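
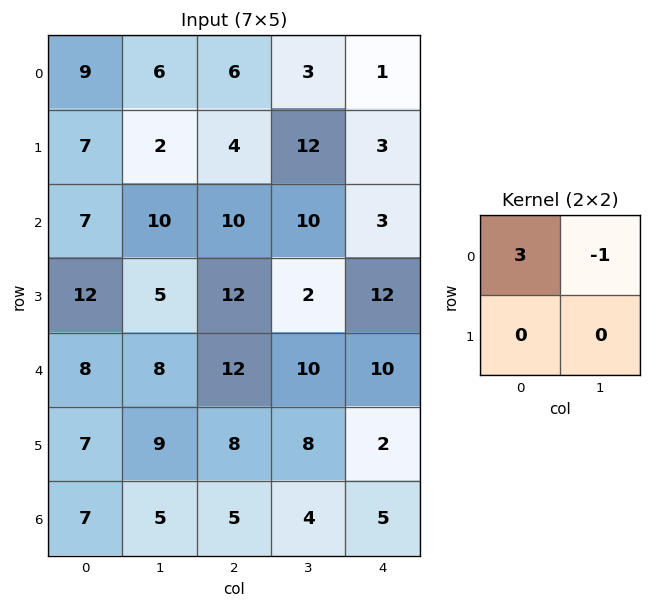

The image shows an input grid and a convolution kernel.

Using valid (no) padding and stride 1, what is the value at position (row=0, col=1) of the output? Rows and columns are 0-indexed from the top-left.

The receptive field on the input at this output position is [6 6 / 2 4]. Elementwise product with the kernel and sum: 6·3 + 6·-1.

12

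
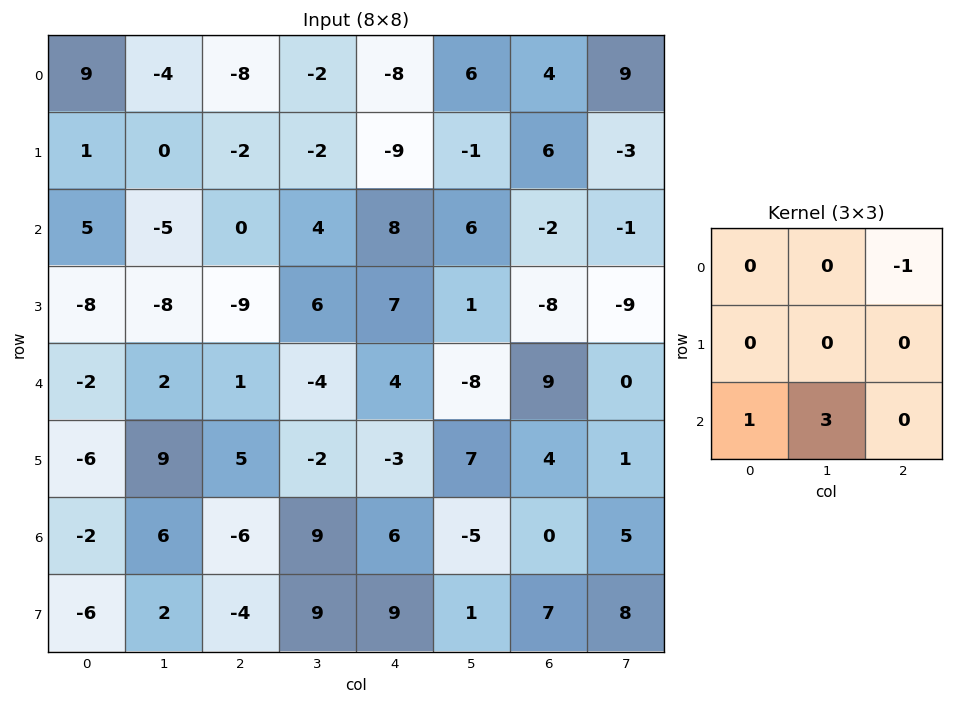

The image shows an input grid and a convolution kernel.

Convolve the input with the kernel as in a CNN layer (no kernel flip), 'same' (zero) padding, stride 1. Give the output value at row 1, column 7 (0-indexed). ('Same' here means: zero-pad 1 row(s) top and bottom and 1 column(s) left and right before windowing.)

-5

The receptive field on the zero-padded input at this output position is [4 9 0 / 6 -3 0 / -2 -1 0]. Elementwise product with the kernel and sum: 0·-1 + -2·1 + -1·3.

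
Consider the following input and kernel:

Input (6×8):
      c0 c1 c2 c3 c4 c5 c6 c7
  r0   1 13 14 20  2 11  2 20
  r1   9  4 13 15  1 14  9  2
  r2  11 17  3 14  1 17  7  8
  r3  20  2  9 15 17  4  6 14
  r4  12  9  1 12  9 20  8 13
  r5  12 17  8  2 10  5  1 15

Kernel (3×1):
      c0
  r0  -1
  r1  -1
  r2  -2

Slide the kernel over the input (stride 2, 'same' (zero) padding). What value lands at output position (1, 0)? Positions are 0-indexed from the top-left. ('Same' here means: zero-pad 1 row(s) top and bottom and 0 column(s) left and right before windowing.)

-60

The receptive field on the zero-padded input at this output position is [9 / 11 / 20]. Elementwise product with the kernel and sum: 9·-1 + 11·-1 + 20·-2.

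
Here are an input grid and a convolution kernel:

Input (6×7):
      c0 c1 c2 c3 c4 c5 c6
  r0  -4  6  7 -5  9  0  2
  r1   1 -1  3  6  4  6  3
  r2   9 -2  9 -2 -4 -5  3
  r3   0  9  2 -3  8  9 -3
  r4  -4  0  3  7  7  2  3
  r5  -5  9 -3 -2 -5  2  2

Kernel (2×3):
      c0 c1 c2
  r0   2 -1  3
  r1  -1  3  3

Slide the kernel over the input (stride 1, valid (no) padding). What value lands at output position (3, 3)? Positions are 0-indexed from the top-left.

The receptive field on the input at this output position is [-3 8 9 / 7 7 2]. Elementwise product with the kernel and sum: -3·2 + 8·-1 + 9·3 + 7·-1 + 7·3 + 2·3.

33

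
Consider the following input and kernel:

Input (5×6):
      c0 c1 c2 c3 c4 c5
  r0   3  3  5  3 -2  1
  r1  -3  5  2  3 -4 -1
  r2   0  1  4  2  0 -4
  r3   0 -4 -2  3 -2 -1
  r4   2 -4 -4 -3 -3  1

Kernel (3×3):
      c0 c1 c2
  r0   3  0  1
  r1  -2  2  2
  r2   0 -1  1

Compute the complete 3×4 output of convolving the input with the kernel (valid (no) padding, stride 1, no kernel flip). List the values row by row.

Output[0,0]: The receptive field on the input at this output position is [3 3 5 / -3 5 2 / 0 1 4]. Elementwise product with the kernel and sum: 3·3 + 5·1 + -3·-2 + 5·2 + 2·2 + 1·-1 + 4·1.

37 10 5 -10
5 33 -7 -3
-8 16 18 -6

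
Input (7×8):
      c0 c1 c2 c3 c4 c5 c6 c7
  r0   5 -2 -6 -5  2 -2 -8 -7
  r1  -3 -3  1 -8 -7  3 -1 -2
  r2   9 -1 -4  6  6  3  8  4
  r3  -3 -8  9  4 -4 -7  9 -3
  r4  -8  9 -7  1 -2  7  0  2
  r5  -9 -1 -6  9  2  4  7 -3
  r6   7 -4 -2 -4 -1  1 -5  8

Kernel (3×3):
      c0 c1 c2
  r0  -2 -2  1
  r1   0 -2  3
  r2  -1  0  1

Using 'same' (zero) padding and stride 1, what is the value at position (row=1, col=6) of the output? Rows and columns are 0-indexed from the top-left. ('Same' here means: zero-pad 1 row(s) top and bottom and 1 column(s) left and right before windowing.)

The receptive field on the zero-padded input at this output position is [-2 -8 -7 / 3 -1 -2 / 3 8 4]. Elementwise product with the kernel and sum: -2·-2 + -8·-2 + -7·1 + -1·-2 + -2·3 + 3·-1 + 4·1.

10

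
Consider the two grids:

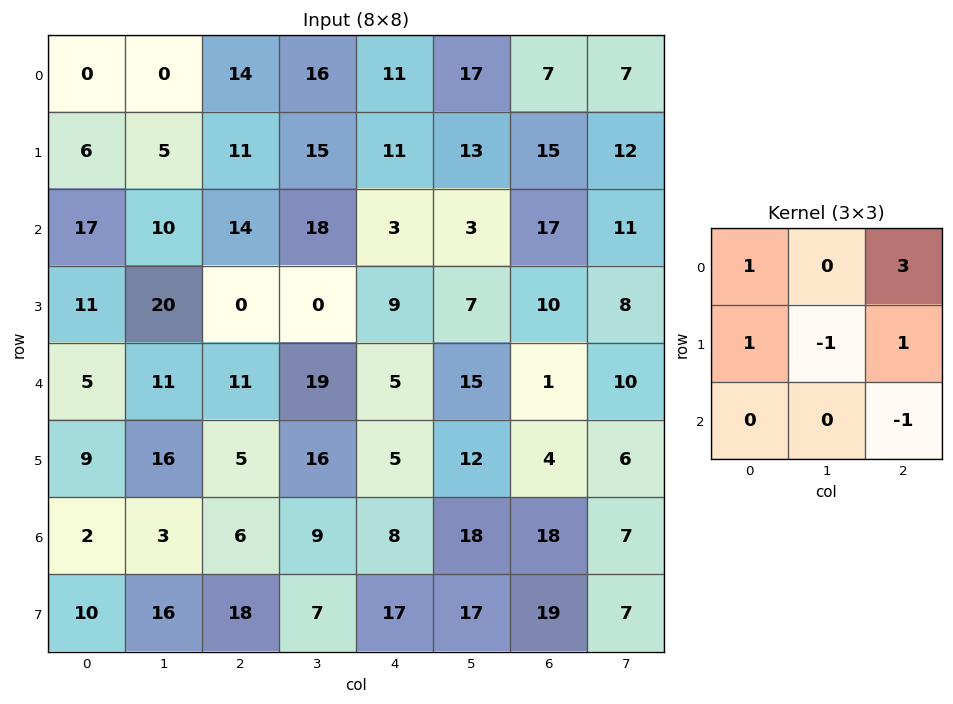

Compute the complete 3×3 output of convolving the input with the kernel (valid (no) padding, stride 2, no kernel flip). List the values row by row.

Output[0,0]: The receptive field on the input at this output position is [0 0 14 / 6 5 11 / 17 10 14]. Elementwise product with the kernel and sum: 0·1 + 14·3 + 6·1 + 5·-1 + 11·1 + 14·-1.
Output[0,1]: The receptive field on the input at this output position is [14 16 11 / 11 15 11 / 14 18 3]. Elementwise product with the kernel and sum: 14·1 + 11·3 + 11·1 + 15·-1 + 11·1 + 3·-1.

40 51 28
39 27 65
30 12 -13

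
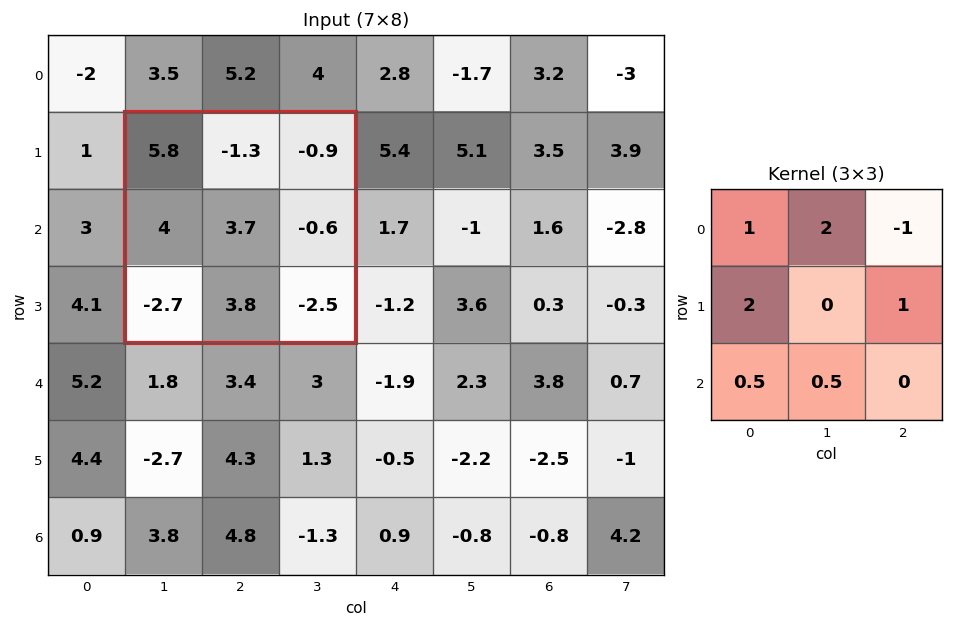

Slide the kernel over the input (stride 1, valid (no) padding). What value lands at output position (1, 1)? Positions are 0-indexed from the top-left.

12.05

The receptive field on the input at this output position is [5.8 -1.3 -0.9 / 4 3.7 -0.6 / -2.7 3.8 -2.5]. Elementwise product with the kernel and sum: 5.8·1 + -1.3·2 + -0.9·-1 + 4·2 + -0.6·1 + -2.7·0.5 + 3.8·0.5.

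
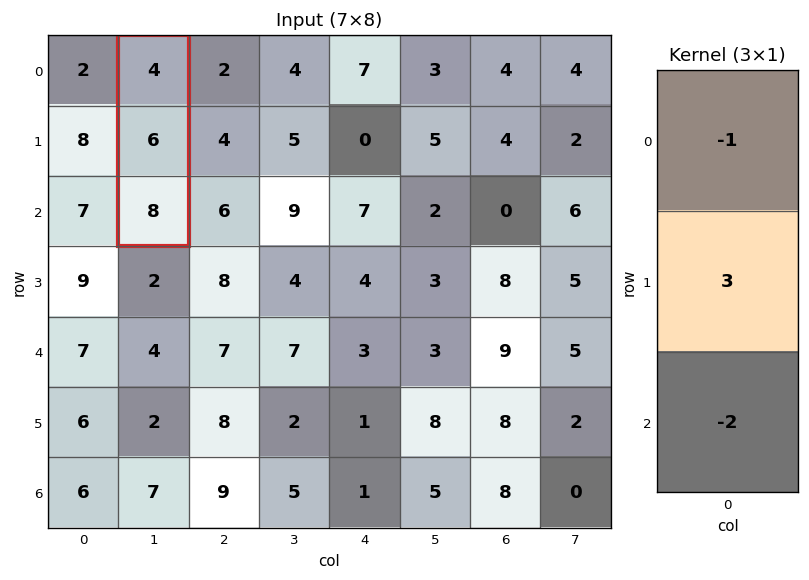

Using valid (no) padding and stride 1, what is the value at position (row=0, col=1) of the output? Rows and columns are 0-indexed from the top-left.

-2

The receptive field on the input at this output position is [4 / 6 / 8]. Elementwise product with the kernel and sum: 4·-1 + 6·3 + 8·-2.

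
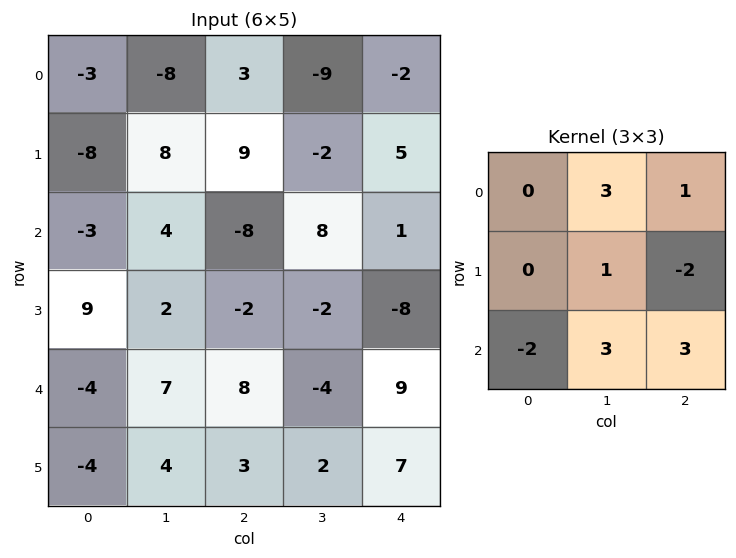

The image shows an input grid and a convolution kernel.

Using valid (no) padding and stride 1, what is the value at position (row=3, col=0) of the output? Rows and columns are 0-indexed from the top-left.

The receptive field on the input at this output position is [9 2 -2 / -4 7 8 / -4 4 3]. Elementwise product with the kernel and sum: 2·3 + -2·1 + 7·1 + 8·-2 + -4·-2 + 4·3 + 3·3.

24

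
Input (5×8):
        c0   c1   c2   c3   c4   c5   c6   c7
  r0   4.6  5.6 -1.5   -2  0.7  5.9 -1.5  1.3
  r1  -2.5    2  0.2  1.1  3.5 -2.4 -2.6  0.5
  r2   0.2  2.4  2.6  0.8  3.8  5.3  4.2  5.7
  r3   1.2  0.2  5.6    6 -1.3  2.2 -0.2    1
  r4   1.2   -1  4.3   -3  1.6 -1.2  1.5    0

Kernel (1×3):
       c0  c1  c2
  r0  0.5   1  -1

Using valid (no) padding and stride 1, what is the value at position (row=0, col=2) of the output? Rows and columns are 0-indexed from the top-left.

The receptive field on the input at this output position is [-1.5 -2 0.7]. Elementwise product with the kernel and sum: -1.5·0.5 + -2·1 + 0.7·-1.

-3.45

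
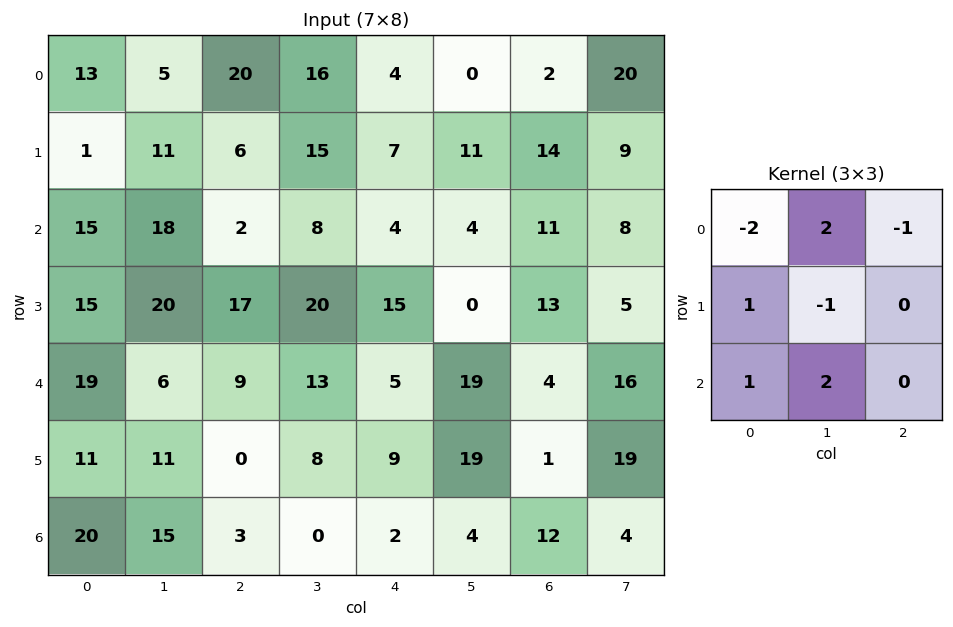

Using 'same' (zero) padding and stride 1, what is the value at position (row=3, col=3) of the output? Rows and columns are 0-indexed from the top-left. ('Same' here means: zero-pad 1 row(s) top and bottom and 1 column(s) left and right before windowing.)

40

The receptive field on the zero-padded input at this output position is [2 8 4 / 17 20 15 / 9 13 5]. Elementwise product with the kernel and sum: 2·-2 + 8·2 + 4·-1 + 17·1 + 20·-1 + 9·1 + 13·2.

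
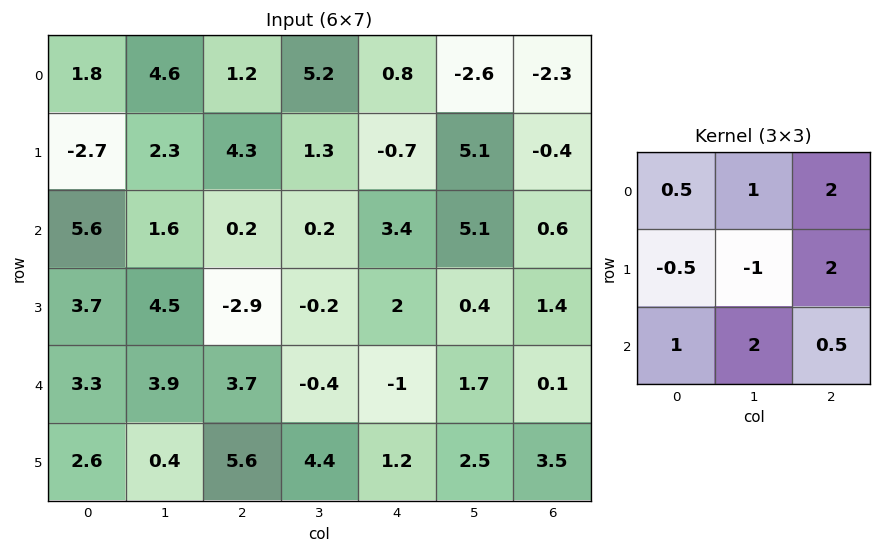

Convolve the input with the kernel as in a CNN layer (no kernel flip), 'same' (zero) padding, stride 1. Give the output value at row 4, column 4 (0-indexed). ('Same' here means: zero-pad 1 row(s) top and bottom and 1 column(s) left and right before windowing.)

The receptive field on the zero-padded input at this output position is [-0.2 2 0.4 / -0.4 -1 1.7 / 4.4 1.2 2.5]. Elementwise product with the kernel and sum: -0.2·0.5 + 2·1 + 0.4·2 + -0.4·-0.5 + -1·-1 + 1.7·2 + 4.4·1 + 1.2·2 + 2.5·0.5.

15.35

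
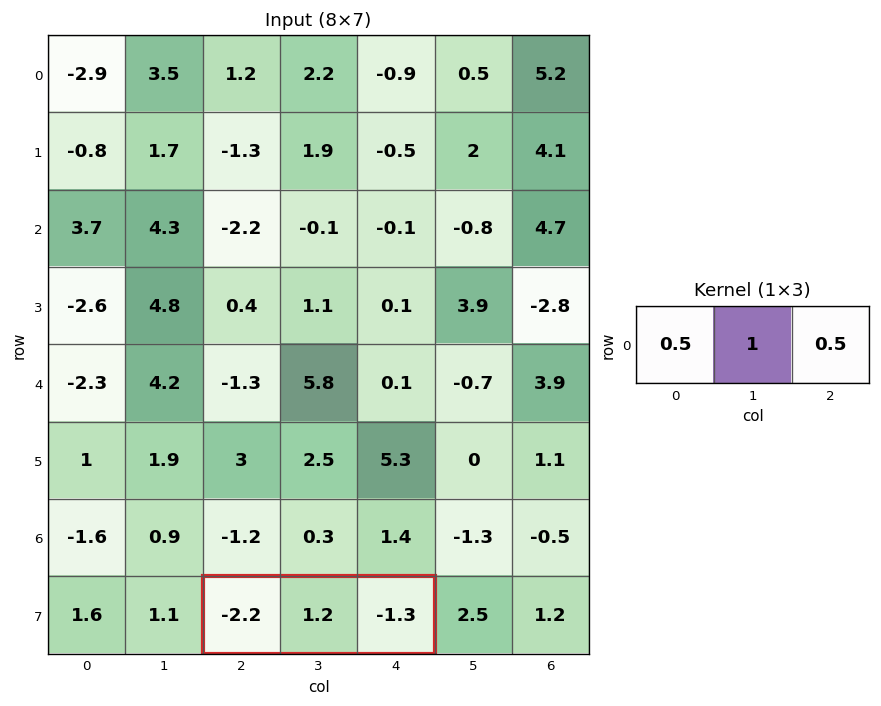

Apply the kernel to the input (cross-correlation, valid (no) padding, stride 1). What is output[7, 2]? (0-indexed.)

The receptive field on the input at this output position is [-2.2 1.2 -1.3]. Elementwise product with the kernel and sum: -2.2·0.5 + 1.2·1 + -1.3·0.5.

-0.55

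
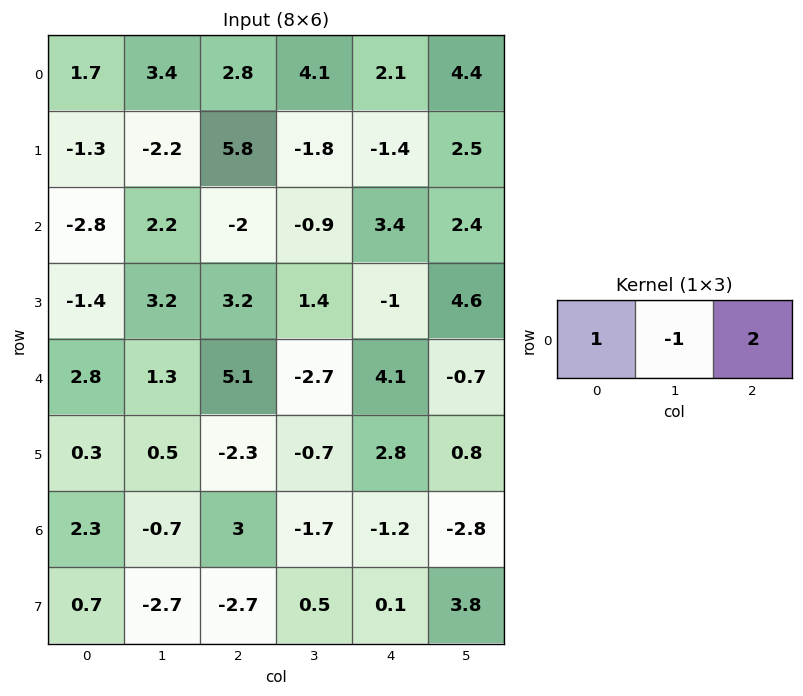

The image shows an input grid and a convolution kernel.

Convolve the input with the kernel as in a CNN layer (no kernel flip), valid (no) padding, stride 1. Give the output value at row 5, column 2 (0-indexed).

The receptive field on the input at this output position is [-2.3 -0.7 2.8]. Elementwise product with the kernel and sum: -2.3·1 + -0.7·-1 + 2.8·2.

4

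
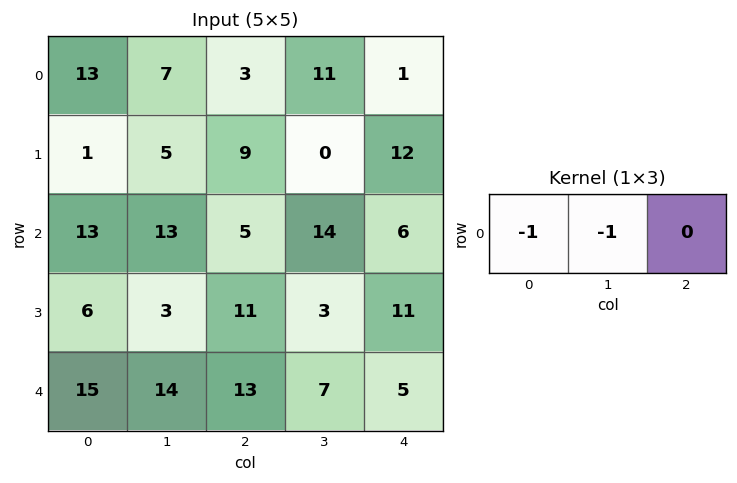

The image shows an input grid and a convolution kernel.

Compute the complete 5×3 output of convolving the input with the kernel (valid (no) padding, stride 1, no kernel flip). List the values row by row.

Output[0,0]: The receptive field on the input at this output position is [13 7 3]. Elementwise product with the kernel and sum: 13·-1 + 7·-1.
Output[0,1]: The receptive field on the input at this output position is [7 3 11]. Elementwise product with the kernel and sum: 7·-1 + 3·-1.

-20 -10 -14
-6 -14 -9
-26 -18 -19
-9 -14 -14
-29 -27 -20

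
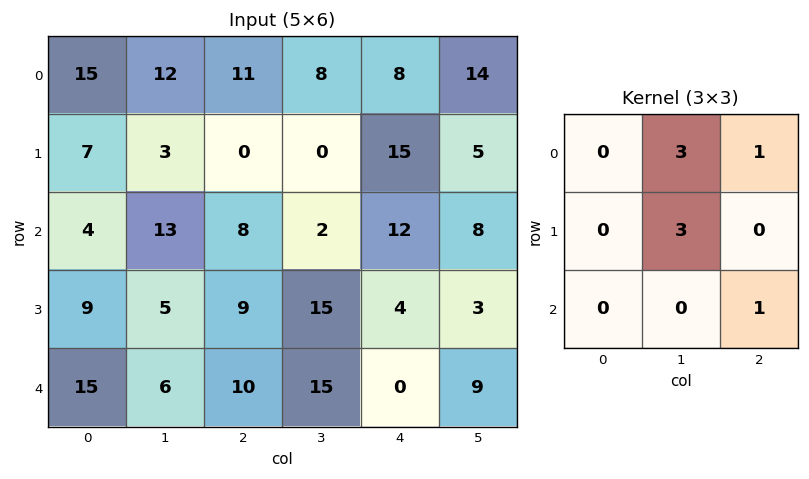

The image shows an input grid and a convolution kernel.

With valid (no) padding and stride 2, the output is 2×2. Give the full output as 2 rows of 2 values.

Output[0,0]: The receptive field on the input at this output position is [15 12 11 / 7 3 0 / 4 13 8]. Elementwise product with the kernel and sum: 12·3 + 11·1 + 3·3 + 8·1.

64 44
72 63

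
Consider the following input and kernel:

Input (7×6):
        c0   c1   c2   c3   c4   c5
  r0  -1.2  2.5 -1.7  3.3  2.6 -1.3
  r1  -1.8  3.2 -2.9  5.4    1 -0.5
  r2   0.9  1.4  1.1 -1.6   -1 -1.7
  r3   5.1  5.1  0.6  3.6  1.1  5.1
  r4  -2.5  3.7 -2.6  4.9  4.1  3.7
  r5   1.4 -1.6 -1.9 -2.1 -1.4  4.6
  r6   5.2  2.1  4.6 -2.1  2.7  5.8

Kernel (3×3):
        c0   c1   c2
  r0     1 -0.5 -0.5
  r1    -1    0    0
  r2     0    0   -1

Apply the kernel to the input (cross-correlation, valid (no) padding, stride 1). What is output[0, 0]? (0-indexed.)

-0.9

The receptive field on the input at this output position is [-1.2 2.5 -1.7 / -1.8 3.2 -2.9 / 0.9 1.4 1.1]. Elementwise product with the kernel and sum: -1.2·1 + 2.5·-0.5 + -1.7·-0.5 + -1.8·-1 + 1.1·-1.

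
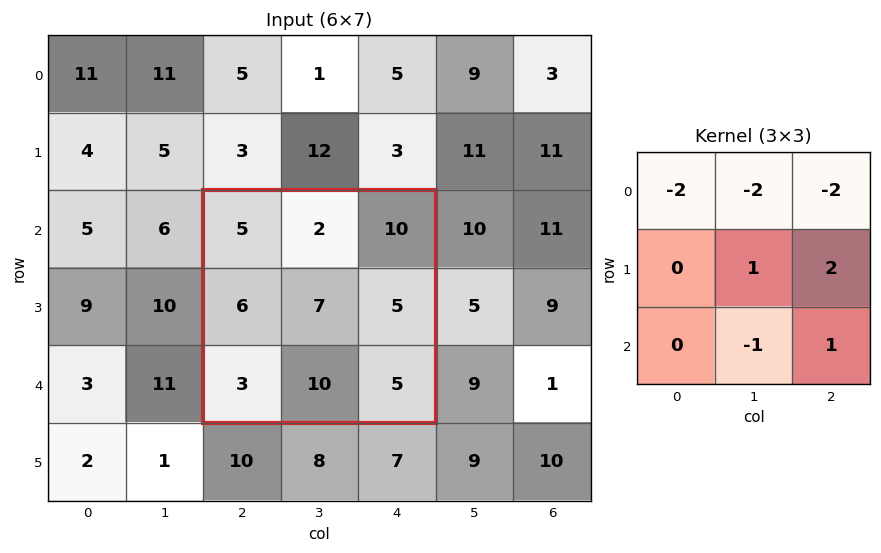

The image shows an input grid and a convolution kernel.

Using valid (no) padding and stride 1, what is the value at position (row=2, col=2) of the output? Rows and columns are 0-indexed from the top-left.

-22

The receptive field on the input at this output position is [5 2 10 / 6 7 5 / 3 10 5]. Elementwise product with the kernel and sum: 5·-2 + 2·-2 + 10·-2 + 7·1 + 5·2 + 10·-1 + 5·1.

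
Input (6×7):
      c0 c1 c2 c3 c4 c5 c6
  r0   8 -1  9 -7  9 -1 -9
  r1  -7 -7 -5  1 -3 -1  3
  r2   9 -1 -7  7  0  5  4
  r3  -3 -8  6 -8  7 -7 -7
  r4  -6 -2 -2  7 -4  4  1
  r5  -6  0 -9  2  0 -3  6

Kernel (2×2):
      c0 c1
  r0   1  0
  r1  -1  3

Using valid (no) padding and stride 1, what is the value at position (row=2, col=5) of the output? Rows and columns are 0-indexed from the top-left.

-9

The receptive field on the input at this output position is [5 4 / -7 -7]. Elementwise product with the kernel and sum: 5·1 + -7·-1 + -7·3.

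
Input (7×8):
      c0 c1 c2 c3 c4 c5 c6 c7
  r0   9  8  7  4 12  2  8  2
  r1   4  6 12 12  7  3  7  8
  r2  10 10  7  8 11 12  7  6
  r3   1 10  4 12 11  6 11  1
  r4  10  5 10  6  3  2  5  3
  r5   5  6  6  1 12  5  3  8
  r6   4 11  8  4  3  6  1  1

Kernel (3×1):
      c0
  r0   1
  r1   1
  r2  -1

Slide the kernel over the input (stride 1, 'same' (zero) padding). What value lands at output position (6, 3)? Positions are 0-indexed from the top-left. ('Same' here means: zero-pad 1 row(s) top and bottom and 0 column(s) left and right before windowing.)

The receptive field on the zero-padded input at this output position is [1 / 4 / 0]. Elementwise product with the kernel and sum: 1·1 + 4·1 + 0·-1.

5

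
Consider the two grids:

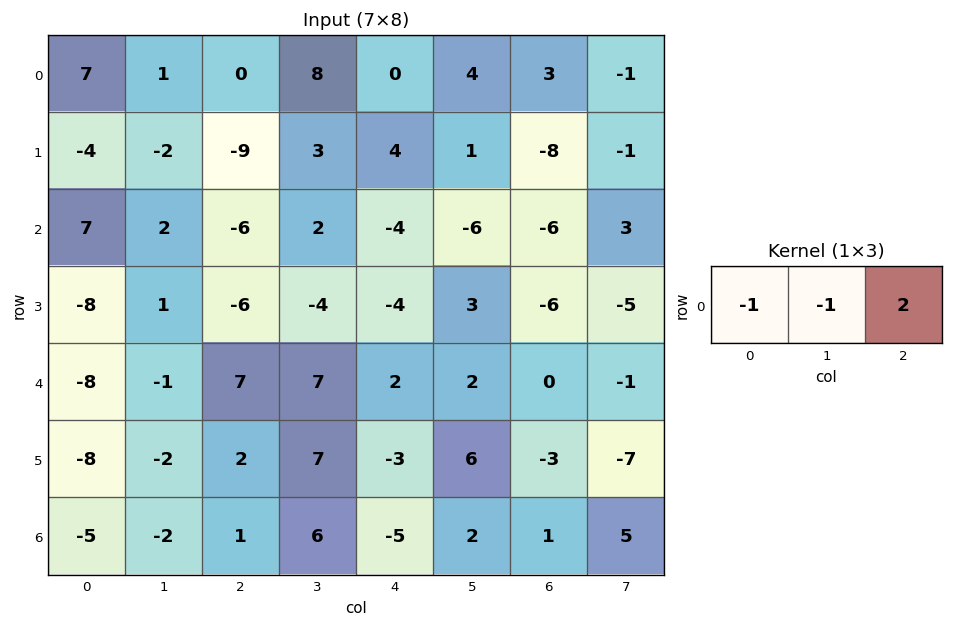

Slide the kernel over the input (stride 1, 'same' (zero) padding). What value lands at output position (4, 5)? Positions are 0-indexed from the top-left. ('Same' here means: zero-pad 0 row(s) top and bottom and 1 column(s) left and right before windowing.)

The receptive field on the zero-padded input at this output position is [2 2 0]. Elementwise product with the kernel and sum: 2·-1 + 2·-1 + 0·2.

-4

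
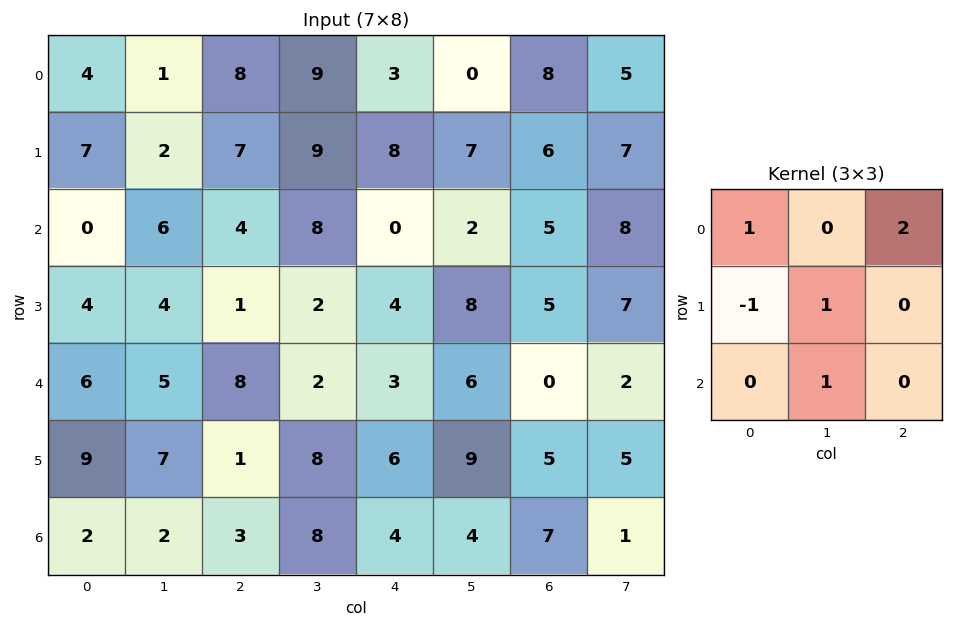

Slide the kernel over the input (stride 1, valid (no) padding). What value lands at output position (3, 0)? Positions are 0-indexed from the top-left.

12

The receptive field on the input at this output position is [4 4 1 / 6 5 8 / 9 7 1]. Elementwise product with the kernel and sum: 4·1 + 1·2 + 6·-1 + 5·1 + 7·1.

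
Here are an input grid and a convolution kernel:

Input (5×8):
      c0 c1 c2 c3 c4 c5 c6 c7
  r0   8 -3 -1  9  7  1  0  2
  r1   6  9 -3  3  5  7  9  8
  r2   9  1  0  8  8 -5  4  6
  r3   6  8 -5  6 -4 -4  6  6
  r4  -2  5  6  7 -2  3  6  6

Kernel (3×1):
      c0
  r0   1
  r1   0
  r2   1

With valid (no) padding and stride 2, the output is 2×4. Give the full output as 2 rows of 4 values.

17 -1 15 4
7 6 6 10

Output[0,0]: The receptive field on the input at this output position is [8 / 6 / 9]. Elementwise product with the kernel and sum: 8·1 + 9·1.
Output[0,1]: The receptive field on the input at this output position is [-1 / -3 / 0]. Elementwise product with the kernel and sum: -1·1 + 0·1.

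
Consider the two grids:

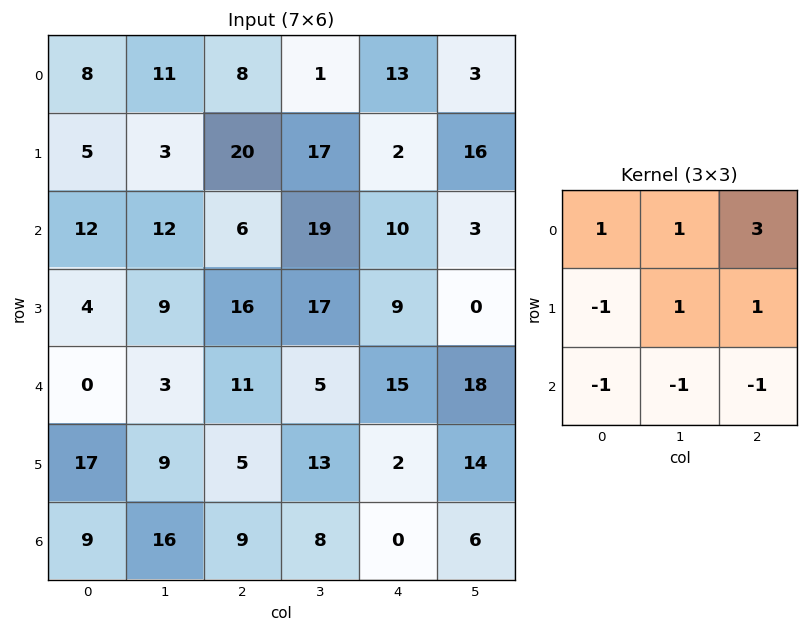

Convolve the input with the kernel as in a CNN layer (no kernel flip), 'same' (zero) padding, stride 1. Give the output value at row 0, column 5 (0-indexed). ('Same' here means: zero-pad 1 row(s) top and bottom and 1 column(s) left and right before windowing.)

The receptive field on the zero-padded input at this output position is [0 0 0 / 13 3 0 / 2 16 0]. Elementwise product with the kernel and sum: 0·1 + 0·1 + 0·3 + 13·-1 + 3·1 + 0·1 + 2·-1 + 16·-1 + 0·-1.

-28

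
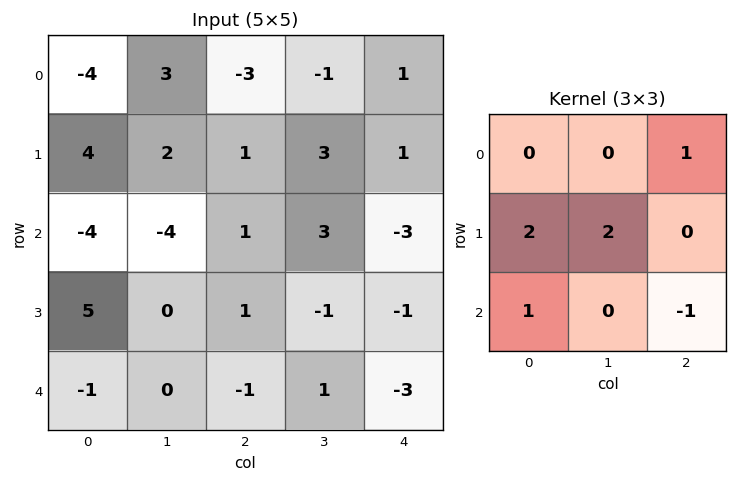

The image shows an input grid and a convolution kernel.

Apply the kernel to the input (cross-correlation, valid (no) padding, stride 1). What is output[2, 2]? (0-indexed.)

The receptive field on the input at this output position is [1 3 -3 / 1 -1 -1 / -1 1 -3]. Elementwise product with the kernel and sum: -3·1 + 1·2 + -1·2 + -1·1 + -3·-1.

-1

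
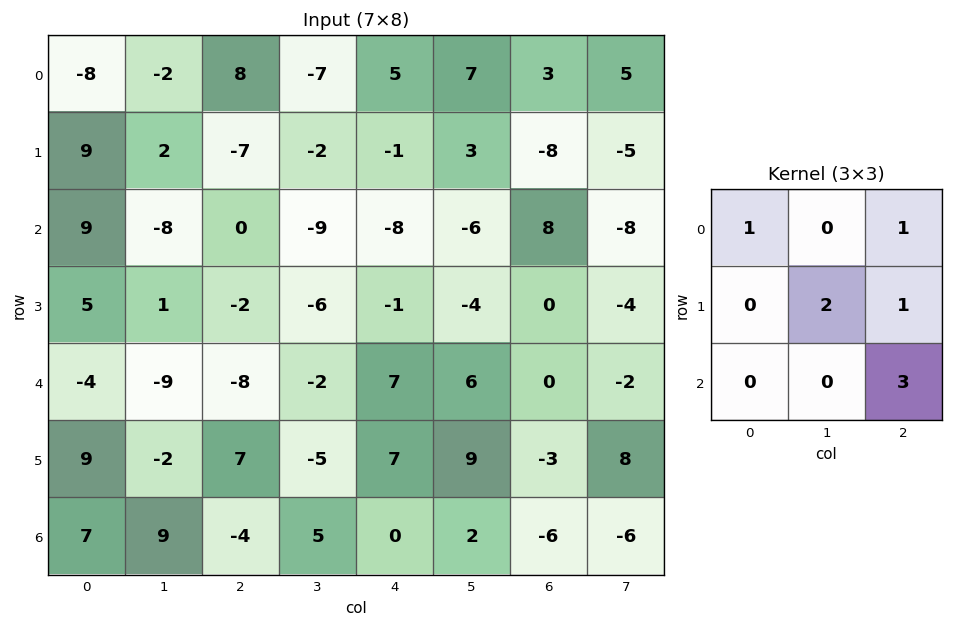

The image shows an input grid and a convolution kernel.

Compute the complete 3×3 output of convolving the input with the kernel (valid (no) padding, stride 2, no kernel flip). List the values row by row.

-3 -16 30
-15 0 -8
-21 -4 4

Output[0,0]: The receptive field on the input at this output position is [-8 -2 8 / 9 2 -7 / 9 -8 0]. Elementwise product with the kernel and sum: -8·1 + 8·1 + 2·2 + -7·1 + 0·3.
Output[0,1]: The receptive field on the input at this output position is [8 -7 5 / -7 -2 -1 / 0 -9 -8]. Elementwise product with the kernel and sum: 8·1 + 5·1 + -2·2 + -1·1 + -8·3.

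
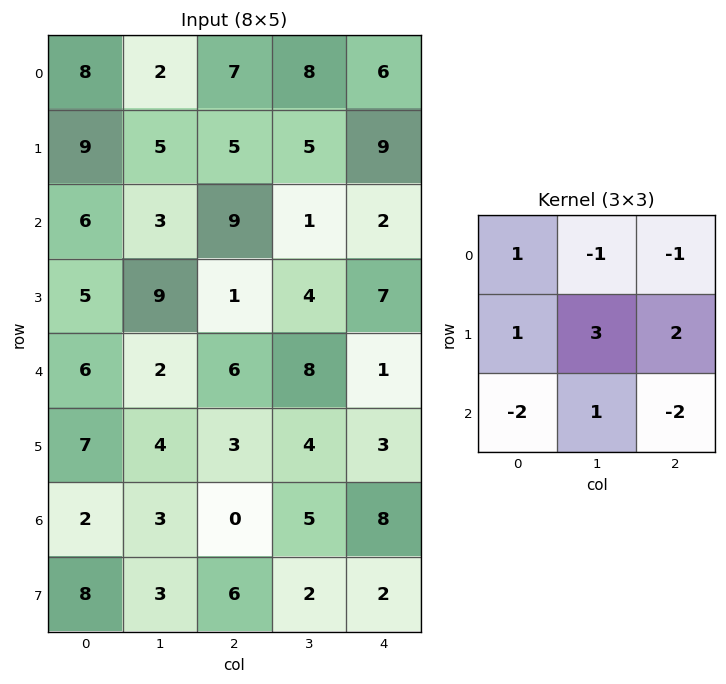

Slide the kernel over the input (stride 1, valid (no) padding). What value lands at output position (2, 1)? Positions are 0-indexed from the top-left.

The receptive field on the input at this output position is [3 9 1 / 9 1 4 / 2 6 8]. Elementwise product with the kernel and sum: 3·1 + 9·-1 + 1·-1 + 9·1 + 1·3 + 4·2 + 2·-2 + 6·1 + 8·-2.

-1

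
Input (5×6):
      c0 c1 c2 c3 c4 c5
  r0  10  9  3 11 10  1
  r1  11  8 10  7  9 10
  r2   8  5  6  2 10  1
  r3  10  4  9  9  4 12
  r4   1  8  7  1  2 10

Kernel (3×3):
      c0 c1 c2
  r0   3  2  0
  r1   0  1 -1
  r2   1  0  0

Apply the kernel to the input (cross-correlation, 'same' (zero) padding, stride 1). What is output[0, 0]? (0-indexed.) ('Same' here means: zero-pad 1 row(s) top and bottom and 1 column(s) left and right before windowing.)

The receptive field on the zero-padded input at this output position is [0 0 0 / 0 10 9 / 0 11 8]. Elementwise product with the kernel and sum: 0·3 + 0·2 + 10·1 + 9·-1 + 0·1.

1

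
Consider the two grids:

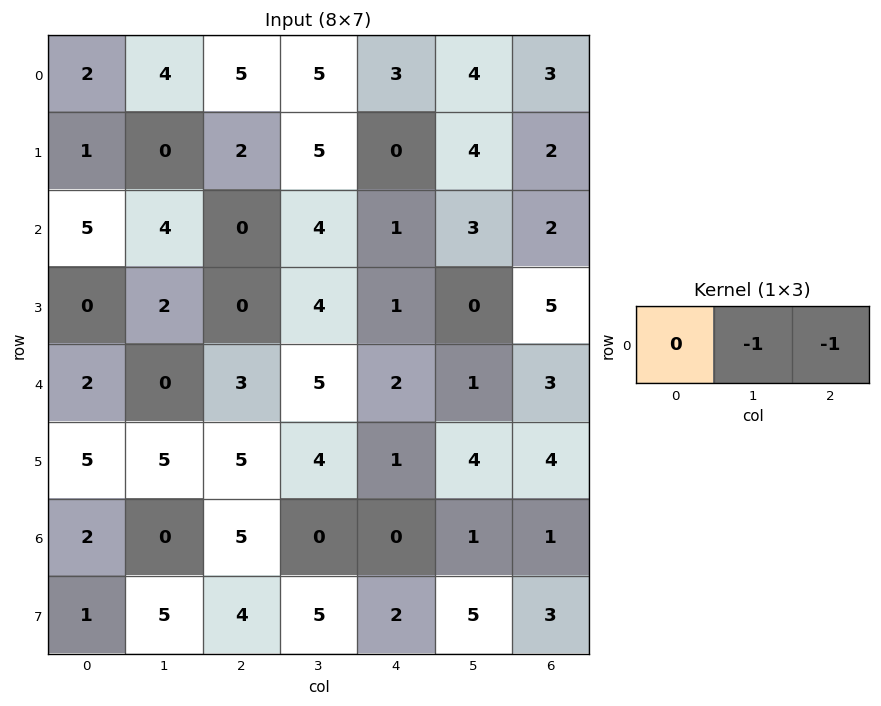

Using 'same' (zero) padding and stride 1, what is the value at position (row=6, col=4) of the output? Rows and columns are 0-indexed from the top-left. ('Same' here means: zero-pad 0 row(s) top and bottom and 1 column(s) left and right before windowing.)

The receptive field on the zero-padded input at this output position is [0 0 1]. Elementwise product with the kernel and sum: 0·-1 + 1·-1.

-1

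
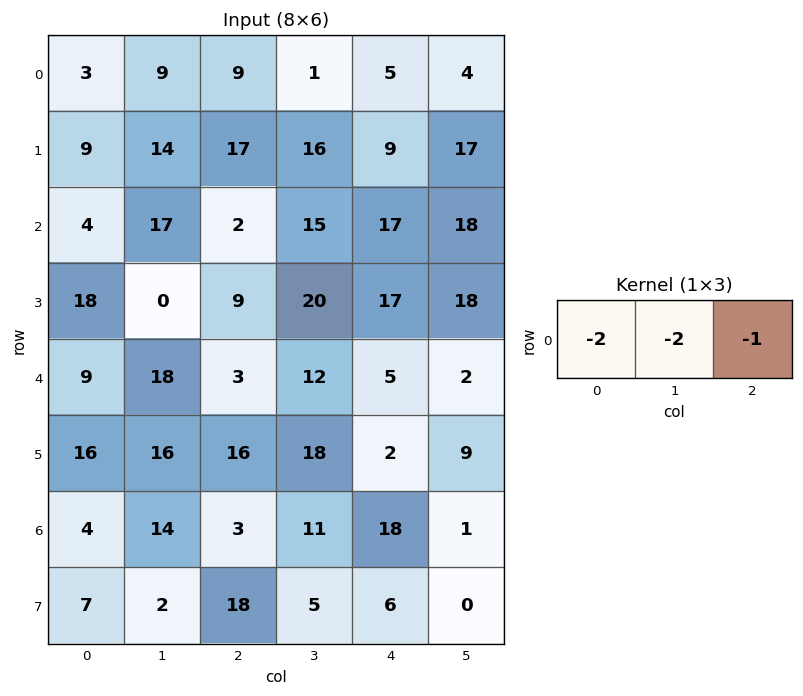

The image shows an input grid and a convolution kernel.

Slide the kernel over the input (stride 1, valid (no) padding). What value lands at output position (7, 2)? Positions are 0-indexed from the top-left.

The receptive field on the input at this output position is [18 5 6]. Elementwise product with the kernel and sum: 18·-2 + 5·-2 + 6·-1.

-52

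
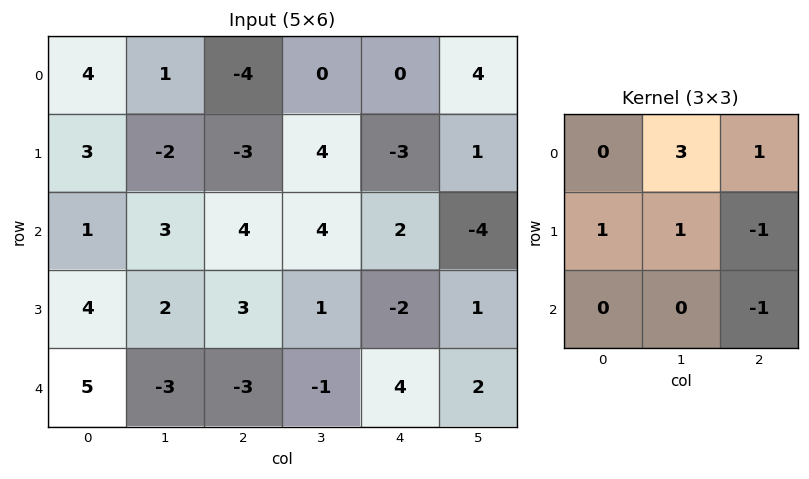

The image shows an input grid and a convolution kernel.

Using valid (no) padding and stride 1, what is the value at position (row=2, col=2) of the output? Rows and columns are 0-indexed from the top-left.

16

The receptive field on the input at this output position is [4 4 2 / 3 1 -2 / -3 -1 4]. Elementwise product with the kernel and sum: 4·3 + 2·1 + 3·1 + 1·1 + -2·-1 + 4·-1.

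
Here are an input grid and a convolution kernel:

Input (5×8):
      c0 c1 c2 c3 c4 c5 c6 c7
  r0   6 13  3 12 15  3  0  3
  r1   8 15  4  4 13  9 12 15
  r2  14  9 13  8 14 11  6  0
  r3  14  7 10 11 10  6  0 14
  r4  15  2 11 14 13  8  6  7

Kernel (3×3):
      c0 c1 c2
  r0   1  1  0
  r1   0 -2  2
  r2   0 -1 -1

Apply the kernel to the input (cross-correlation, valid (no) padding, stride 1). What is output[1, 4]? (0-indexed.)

The receptive field on the input at this output position is [13 9 12 / 14 11 6 / 10 6 0]. Elementwise product with the kernel and sum: 13·1 + 9·1 + 11·-2 + 6·2 + 6·-1 + 0·-1.

6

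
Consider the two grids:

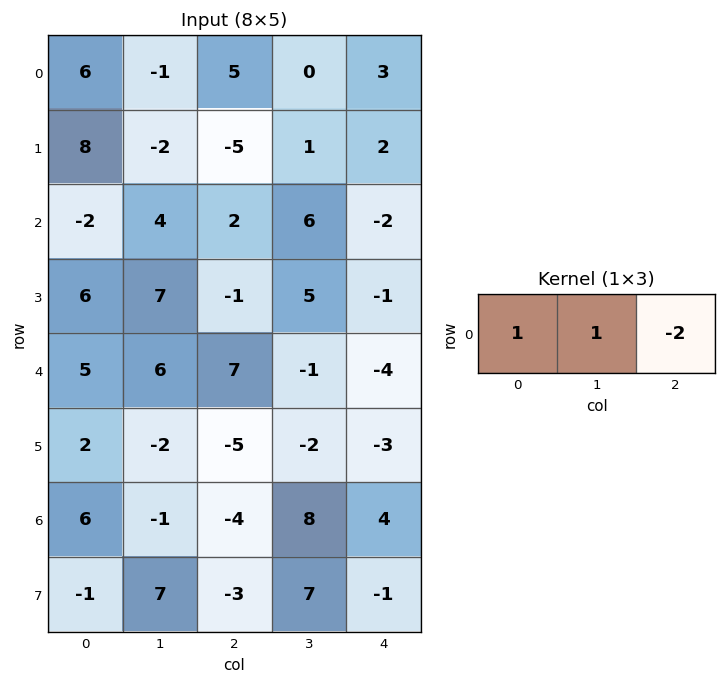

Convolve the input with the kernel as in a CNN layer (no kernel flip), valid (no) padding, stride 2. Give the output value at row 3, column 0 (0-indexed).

The receptive field on the input at this output position is [6 -1 -4]. Elementwise product with the kernel and sum: 6·1 + -1·1 + -4·-2.

13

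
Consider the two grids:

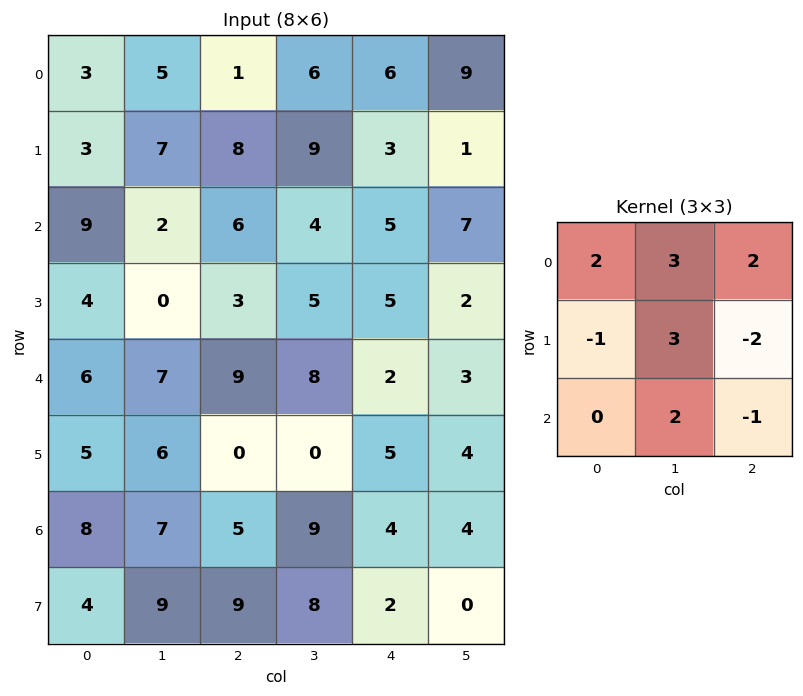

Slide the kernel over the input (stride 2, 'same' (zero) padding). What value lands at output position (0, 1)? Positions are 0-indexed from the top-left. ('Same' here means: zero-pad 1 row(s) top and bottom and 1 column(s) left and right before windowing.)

The receptive field on the zero-padded input at this output position is [0 0 0 / 5 1 6 / 7 8 9]. Elementwise product with the kernel and sum: 0·2 + 0·3 + 0·2 + 5·-1 + 1·3 + 6·-2 + 8·2 + 9·-1.

-7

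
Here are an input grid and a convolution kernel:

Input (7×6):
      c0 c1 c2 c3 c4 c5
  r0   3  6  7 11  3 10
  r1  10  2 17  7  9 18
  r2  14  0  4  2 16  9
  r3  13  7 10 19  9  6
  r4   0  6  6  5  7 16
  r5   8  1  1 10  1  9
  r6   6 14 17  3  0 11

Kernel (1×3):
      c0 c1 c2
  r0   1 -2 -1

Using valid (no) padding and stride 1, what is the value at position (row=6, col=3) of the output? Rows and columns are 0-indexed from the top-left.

-8

The receptive field on the input at this output position is [3 0 11]. Elementwise product with the kernel and sum: 3·1 + 0·-2 + 11·-1.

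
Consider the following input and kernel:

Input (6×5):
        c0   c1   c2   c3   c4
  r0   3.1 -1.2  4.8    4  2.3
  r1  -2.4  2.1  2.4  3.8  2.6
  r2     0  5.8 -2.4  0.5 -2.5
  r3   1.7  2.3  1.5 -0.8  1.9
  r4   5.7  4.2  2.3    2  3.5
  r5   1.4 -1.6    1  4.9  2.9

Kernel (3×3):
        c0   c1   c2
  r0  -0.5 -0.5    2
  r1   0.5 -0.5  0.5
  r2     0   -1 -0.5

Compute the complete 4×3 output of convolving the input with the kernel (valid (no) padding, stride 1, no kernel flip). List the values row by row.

3 10.1 1.55
-2.2 8.6 -0.75
-12.6 -4 -5.7
4 -5 -1

Output[0,0]: The receptive field on the input at this output position is [3.1 -1.2 4.8 / -2.4 2.1 2.4 / 0 5.8 -2.4]. Elementwise product with the kernel and sum: 3.1·-0.5 + -1.2·-0.5 + 4.8·2 + -2.4·0.5 + 2.1·-0.5 + 2.4·0.5 + 5.8·-1 + -2.4·-0.5.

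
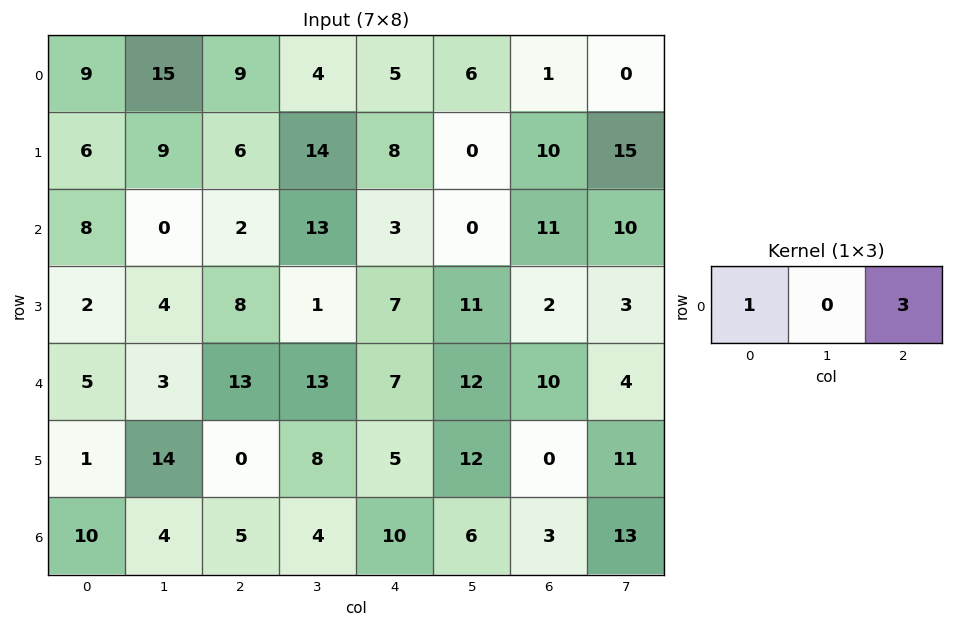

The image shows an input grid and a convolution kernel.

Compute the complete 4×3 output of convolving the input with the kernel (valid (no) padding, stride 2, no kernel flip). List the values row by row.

36 24 8
14 11 36
44 34 37
25 35 19

Output[0,0]: The receptive field on the input at this output position is [9 15 9]. Elementwise product with the kernel and sum: 9·1 + 9·3.
Output[0,1]: The receptive field on the input at this output position is [9 4 5]. Elementwise product with the kernel and sum: 9·1 + 5·3.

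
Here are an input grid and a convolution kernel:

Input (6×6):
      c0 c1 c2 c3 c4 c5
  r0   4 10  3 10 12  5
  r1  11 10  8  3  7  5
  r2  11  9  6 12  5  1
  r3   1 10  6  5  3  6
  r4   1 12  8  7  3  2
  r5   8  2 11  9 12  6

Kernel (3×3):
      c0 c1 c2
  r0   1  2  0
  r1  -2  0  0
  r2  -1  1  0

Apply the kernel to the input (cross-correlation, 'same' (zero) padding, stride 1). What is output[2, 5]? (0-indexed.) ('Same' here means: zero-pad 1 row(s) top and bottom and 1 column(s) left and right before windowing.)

The receptive field on the zero-padded input at this output position is [7 5 0 / 5 1 0 / 3 6 0]. Elementwise product with the kernel and sum: 7·1 + 5·2 + 5·-2 + 3·-1 + 6·1.

10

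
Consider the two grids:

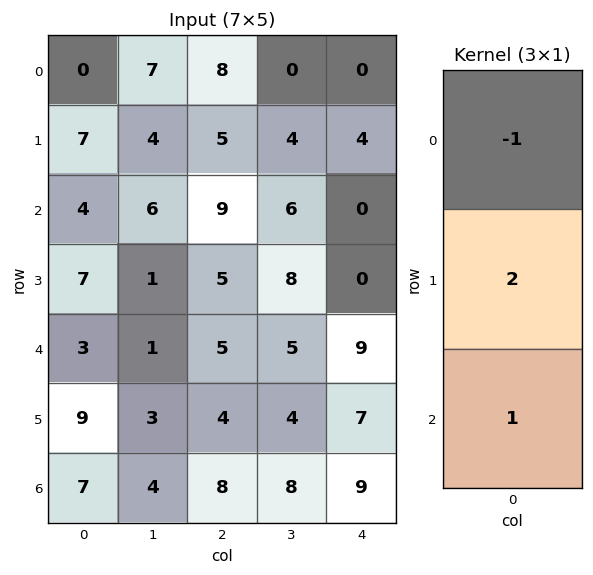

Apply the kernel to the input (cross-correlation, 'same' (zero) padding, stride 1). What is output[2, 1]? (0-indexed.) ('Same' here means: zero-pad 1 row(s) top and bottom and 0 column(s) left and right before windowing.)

9

The receptive field on the zero-padded input at this output position is [4 / 6 / 1]. Elementwise product with the kernel and sum: 4·-1 + 6·2 + 1·1.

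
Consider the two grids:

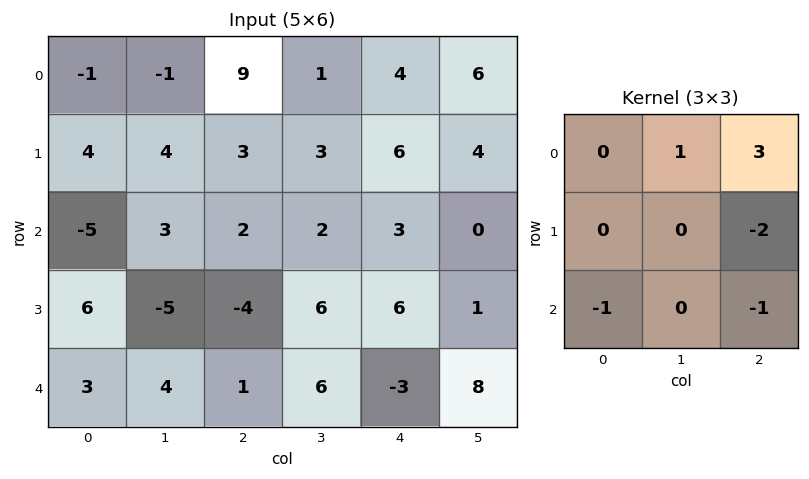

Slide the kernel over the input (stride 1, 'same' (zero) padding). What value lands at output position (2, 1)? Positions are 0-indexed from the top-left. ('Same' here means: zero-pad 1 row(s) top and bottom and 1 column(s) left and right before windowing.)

The receptive field on the zero-padded input at this output position is [4 4 3 / -5 3 2 / 6 -5 -4]. Elementwise product with the kernel and sum: 4·1 + 3·3 + 2·-2 + 6·-1 + -4·-1.

7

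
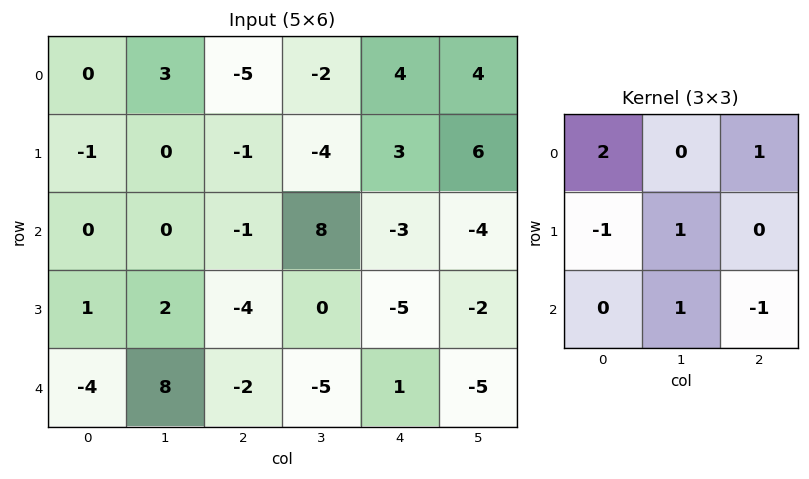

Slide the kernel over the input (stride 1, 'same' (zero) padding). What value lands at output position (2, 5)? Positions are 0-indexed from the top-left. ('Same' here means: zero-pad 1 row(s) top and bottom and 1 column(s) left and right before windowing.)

3

The receptive field on the zero-padded input at this output position is [3 6 0 / -3 -4 0 / -5 -2 0]. Elementwise product with the kernel and sum: 3·2 + 0·1 + -3·-1 + -4·1 + -2·1 + 0·-1.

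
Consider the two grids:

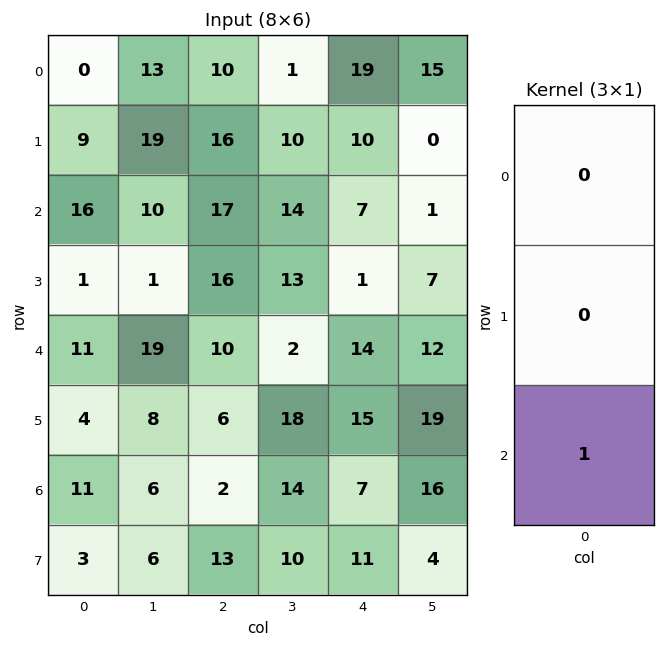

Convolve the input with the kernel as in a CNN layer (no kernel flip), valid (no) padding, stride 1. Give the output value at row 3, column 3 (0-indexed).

18

The receptive field on the input at this output position is [13 / 2 / 18]. Elementwise product with the kernel and sum: 18·1.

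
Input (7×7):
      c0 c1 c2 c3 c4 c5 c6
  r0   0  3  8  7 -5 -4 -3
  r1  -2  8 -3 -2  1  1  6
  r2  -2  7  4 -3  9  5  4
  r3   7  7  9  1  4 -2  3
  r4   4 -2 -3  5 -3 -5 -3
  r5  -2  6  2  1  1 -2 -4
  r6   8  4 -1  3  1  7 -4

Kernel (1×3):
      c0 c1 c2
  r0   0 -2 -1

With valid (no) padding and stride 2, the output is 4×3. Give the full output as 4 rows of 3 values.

Output[0,0]: The receptive field on the input at this output position is [0 3 8]. Elementwise product with the kernel and sum: 3·-2 + 8·-1.
Output[0,1]: The receptive field on the input at this output position is [8 7 -5]. Elementwise product with the kernel and sum: 7·-2 + -5·-1.

-14 -9 11
-18 -3 -14
7 -7 13
-7 -7 -10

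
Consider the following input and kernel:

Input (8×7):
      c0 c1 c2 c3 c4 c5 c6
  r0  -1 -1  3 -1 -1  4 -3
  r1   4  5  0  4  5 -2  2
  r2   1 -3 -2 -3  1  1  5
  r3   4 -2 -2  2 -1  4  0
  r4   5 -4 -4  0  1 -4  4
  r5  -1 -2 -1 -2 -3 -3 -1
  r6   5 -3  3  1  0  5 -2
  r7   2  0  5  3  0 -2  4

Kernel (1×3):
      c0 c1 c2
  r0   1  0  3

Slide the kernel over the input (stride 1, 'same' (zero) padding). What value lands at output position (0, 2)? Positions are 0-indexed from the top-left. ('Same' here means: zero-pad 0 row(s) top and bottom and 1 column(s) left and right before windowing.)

The receptive field on the zero-padded input at this output position is [-1 3 -1]. Elementwise product with the kernel and sum: -1·1 + -1·3.

-4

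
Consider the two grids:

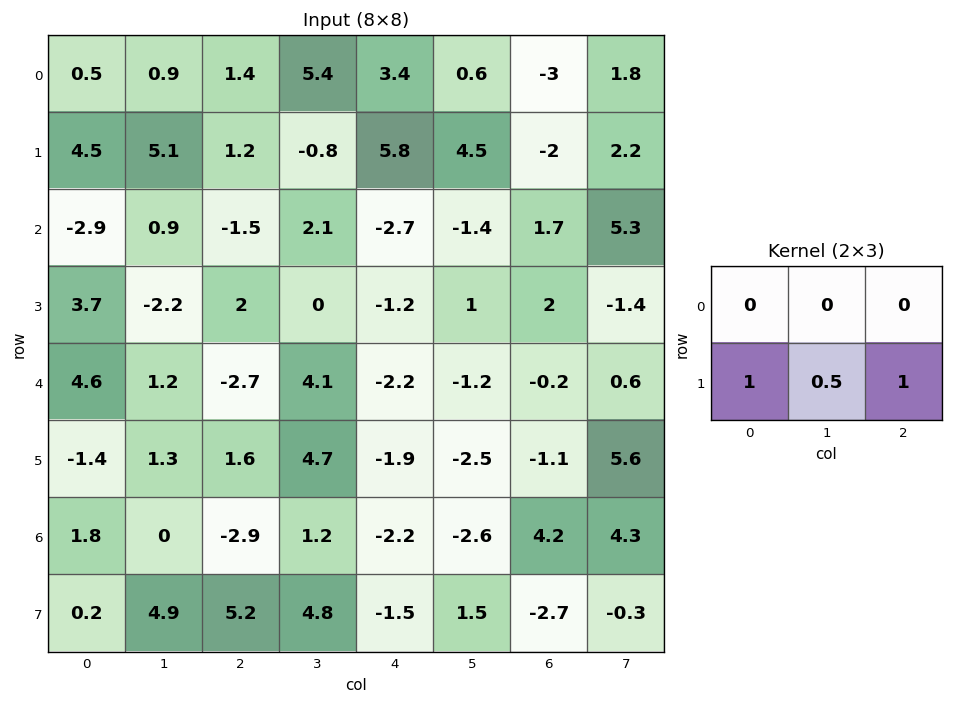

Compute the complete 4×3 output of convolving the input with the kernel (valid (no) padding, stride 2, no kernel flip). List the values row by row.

8.25 6.6 6.05
4.6 0.8 1.3
0.85 2.05 -4.25
7.85 6.1 -3.45

Output[0,0]: The receptive field on the input at this output position is [0.5 0.9 1.4 / 4.5 5.1 1.2]. Elementwise product with the kernel and sum: 4.5·1 + 5.1·0.5 + 1.2·1.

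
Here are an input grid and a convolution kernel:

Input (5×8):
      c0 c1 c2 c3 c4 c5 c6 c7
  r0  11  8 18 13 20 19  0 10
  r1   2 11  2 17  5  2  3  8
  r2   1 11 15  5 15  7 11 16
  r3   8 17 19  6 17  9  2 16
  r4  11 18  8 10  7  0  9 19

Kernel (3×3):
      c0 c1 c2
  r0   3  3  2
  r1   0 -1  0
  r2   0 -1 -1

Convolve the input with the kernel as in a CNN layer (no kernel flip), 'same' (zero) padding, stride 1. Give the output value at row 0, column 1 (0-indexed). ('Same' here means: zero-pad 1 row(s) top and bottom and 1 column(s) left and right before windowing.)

-21

The receptive field on the zero-padded input at this output position is [0 0 0 / 11 8 18 / 2 11 2]. Elementwise product with the kernel and sum: 0·3 + 0·3 + 0·2 + 8·-1 + 11·-1 + 2·-1.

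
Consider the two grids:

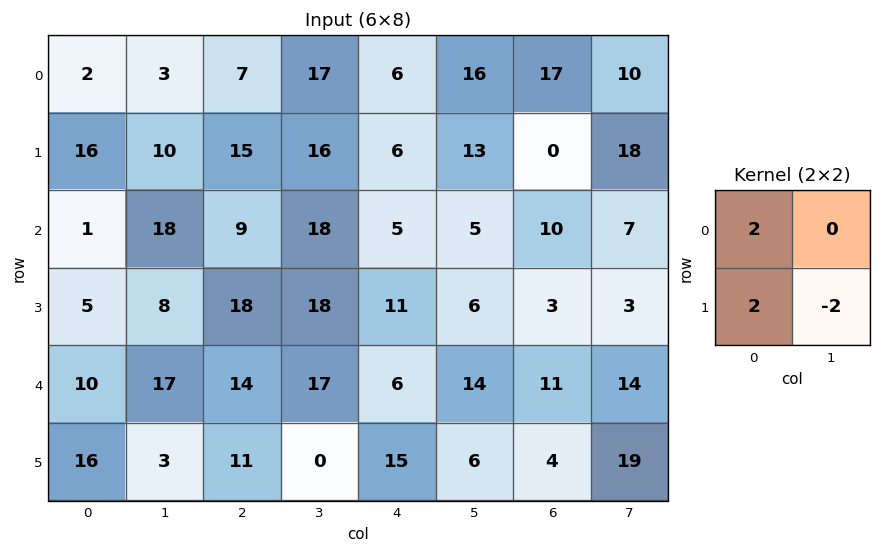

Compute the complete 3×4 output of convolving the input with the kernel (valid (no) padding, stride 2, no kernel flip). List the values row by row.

16 12 -2 -2
-4 18 20 20
46 50 30 -8

Output[0,0]: The receptive field on the input at this output position is [2 3 / 16 10]. Elementwise product with the kernel and sum: 2·2 + 16·2 + 10·-2.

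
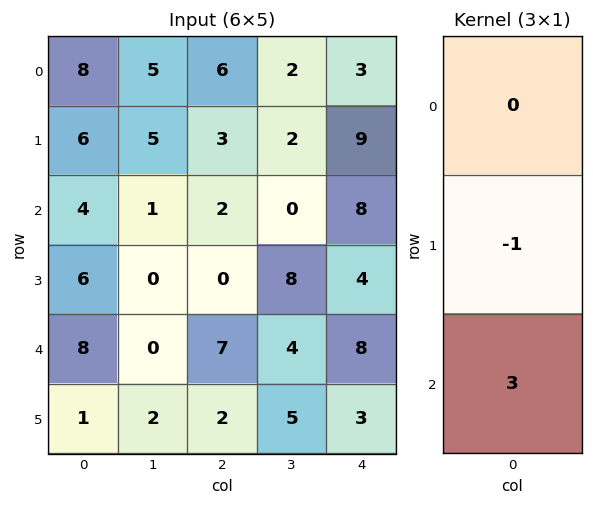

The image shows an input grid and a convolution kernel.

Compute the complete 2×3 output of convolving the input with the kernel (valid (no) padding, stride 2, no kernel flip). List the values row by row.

Output[0,0]: The receptive field on the input at this output position is [8 / 6 / 4]. Elementwise product with the kernel and sum: 6·-1 + 4·3.
Output[0,1]: The receptive field on the input at this output position is [6 / 3 / 2]. Elementwise product with the kernel and sum: 3·-1 + 2·3.

6 3 15
18 21 20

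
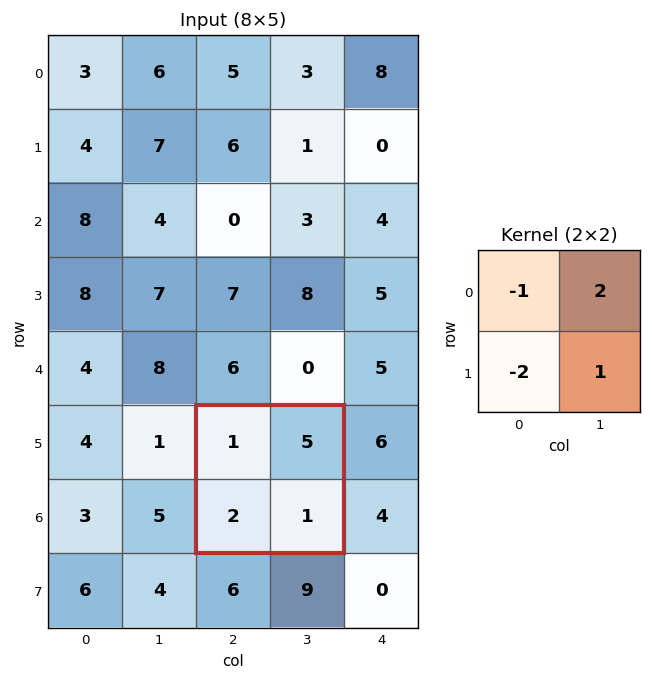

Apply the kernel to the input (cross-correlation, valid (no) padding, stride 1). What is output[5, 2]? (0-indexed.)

The receptive field on the input at this output position is [1 5 / 2 1]. Elementwise product with the kernel and sum: 1·-1 + 5·2 + 2·-2 + 1·1.

6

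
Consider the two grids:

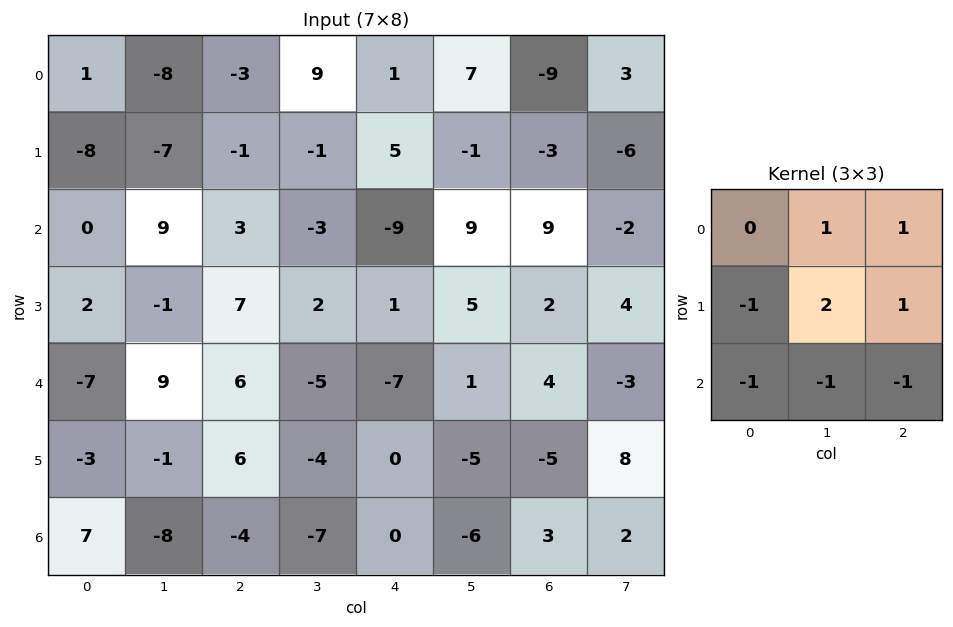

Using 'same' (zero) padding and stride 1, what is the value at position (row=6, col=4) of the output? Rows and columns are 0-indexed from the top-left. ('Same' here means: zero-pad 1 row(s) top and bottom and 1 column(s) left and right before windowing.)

-4

The receptive field on the zero-padded input at this output position is [-4 0 -5 / -7 0 -6 / 0 0 0]. Elementwise product with the kernel and sum: 0·1 + -5·1 + -7·-1 + 0·2 + -6·1 + 0·-1 + 0·-1 + 0·-1.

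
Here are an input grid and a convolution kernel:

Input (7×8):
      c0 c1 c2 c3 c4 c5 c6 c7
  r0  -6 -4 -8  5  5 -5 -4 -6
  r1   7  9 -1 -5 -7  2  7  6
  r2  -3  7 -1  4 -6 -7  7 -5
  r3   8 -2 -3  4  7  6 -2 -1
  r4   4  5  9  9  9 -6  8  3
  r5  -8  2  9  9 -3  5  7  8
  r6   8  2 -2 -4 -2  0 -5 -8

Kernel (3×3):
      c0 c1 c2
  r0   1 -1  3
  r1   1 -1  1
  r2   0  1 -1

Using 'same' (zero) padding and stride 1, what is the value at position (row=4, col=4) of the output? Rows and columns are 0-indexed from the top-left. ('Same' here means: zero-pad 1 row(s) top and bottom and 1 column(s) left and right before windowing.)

The receptive field on the zero-padded input at this output position is [4 7 6 / 9 9 -6 / 9 -3 5]. Elementwise product with the kernel and sum: 4·1 + 7·-1 + 6·3 + 9·1 + 9·-1 + -6·1 + -3·1 + 5·-1.

1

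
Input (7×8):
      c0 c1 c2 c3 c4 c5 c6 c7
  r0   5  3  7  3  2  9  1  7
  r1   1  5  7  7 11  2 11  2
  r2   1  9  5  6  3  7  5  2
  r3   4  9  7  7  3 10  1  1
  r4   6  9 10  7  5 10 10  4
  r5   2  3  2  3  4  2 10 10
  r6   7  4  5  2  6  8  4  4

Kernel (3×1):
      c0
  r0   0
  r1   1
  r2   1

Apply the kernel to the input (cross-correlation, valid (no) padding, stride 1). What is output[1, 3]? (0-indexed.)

13

The receptive field on the input at this output position is [7 / 6 / 7]. Elementwise product with the kernel and sum: 6·1 + 7·1.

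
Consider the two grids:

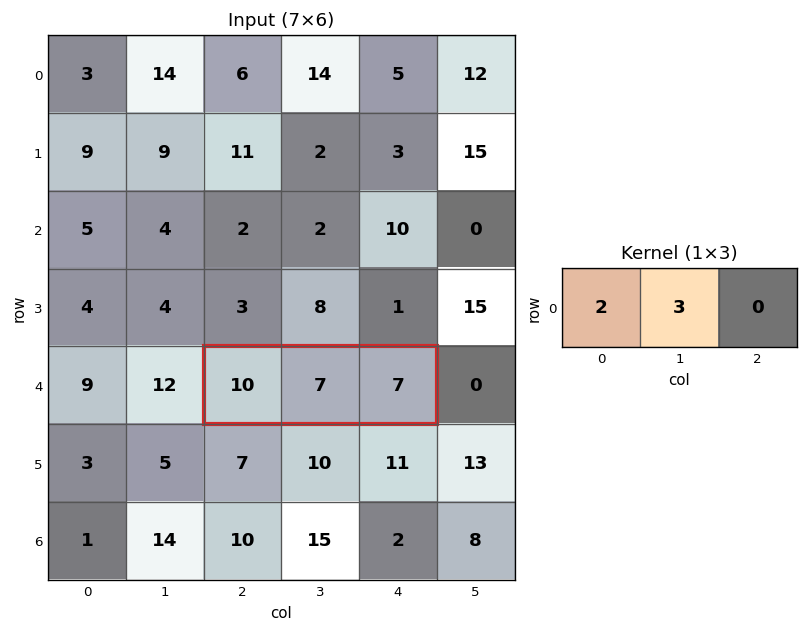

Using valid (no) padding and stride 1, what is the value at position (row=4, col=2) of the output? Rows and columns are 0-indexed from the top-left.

41

The receptive field on the input at this output position is [10 7 7]. Elementwise product with the kernel and sum: 10·2 + 7·3.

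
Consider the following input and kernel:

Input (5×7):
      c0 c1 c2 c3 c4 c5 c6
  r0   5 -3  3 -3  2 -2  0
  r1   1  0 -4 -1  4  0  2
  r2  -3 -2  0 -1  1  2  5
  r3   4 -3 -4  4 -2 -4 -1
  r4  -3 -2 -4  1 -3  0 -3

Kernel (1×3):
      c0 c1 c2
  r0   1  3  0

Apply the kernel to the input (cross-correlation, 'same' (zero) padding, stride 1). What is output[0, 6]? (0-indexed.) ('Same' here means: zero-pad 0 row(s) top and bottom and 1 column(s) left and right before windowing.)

The receptive field on the zero-padded input at this output position is [-2 0 0]. Elementwise product with the kernel and sum: -2·1 + 0·3.

-2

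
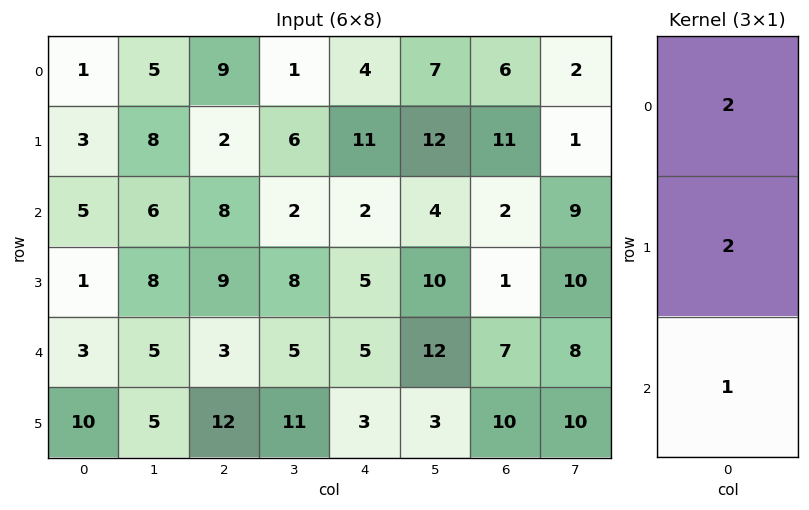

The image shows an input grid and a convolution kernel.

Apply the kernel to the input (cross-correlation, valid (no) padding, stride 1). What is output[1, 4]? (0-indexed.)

The receptive field on the input at this output position is [11 / 2 / 5]. Elementwise product with the kernel and sum: 11·2 + 2·2 + 5·1.

31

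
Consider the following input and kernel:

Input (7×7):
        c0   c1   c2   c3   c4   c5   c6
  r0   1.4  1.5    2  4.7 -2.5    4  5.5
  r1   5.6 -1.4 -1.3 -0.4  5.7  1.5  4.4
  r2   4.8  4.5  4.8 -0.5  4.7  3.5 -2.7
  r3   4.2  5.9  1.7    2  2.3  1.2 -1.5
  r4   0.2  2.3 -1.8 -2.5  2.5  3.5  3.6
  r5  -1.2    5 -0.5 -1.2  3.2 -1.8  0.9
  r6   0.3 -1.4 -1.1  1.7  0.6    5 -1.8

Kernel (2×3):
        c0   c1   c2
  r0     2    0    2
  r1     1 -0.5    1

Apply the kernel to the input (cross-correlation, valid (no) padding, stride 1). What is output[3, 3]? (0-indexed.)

The receptive field on the input at this output position is [2 2.3 1.2 / -2.5 2.5 3.5]. Elementwise product with the kernel and sum: 2·2 + 1.2·2 + -2.5·1 + 2.5·-0.5 + 3.5·1.

6.15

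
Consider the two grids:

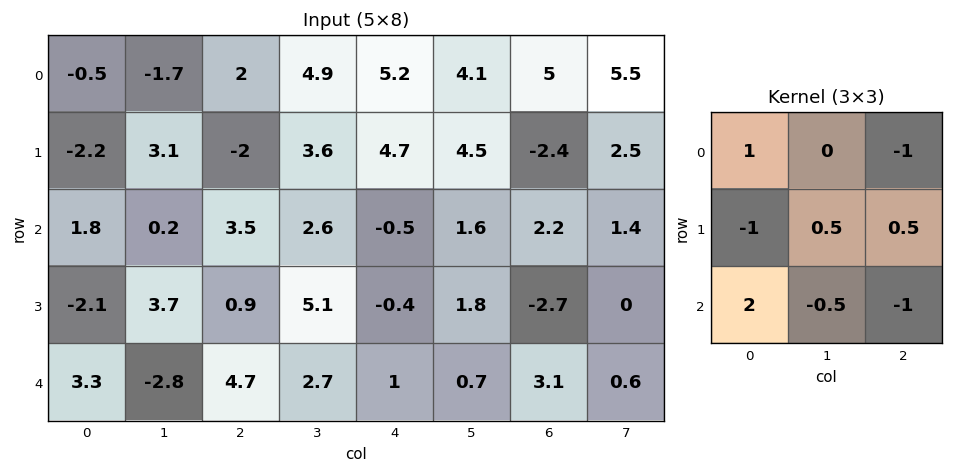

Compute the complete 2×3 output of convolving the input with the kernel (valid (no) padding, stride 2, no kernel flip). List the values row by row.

0.25 9.15 -7.45
6 12.5 -4.2

Output[0,0]: The receptive field on the input at this output position is [-0.5 -1.7 2 / -2.2 3.1 -2 / 1.8 0.2 3.5]. Elementwise product with the kernel and sum: -0.5·1 + 2·-1 + -2.2·-1 + 3.1·0.5 + -2·0.5 + 1.8·2 + 0.2·-0.5 + 3.5·-1.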